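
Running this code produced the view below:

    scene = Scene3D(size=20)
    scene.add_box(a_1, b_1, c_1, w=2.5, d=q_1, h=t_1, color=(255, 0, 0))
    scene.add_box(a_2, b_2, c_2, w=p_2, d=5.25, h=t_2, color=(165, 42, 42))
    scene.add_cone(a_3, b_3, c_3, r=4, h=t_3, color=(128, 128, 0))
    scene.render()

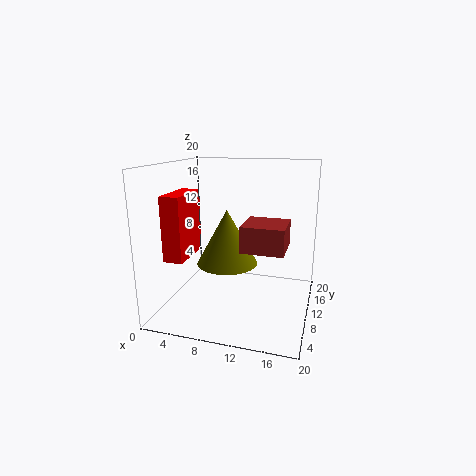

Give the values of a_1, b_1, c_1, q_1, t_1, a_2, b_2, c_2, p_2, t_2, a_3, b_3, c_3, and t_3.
a_1 = 2.5; b_1 = 2.5; c_1 = 8.5; q_1 = 6.25; t_1 = 8.25; a_2 = 12; b_2 = 3.75; c_2 = 10.25; p_2 = 5.25; t_2 = 3.25; a_3 = 9.25; b_3 = 7.5; c_3 = 7.25; t_3 = 7.25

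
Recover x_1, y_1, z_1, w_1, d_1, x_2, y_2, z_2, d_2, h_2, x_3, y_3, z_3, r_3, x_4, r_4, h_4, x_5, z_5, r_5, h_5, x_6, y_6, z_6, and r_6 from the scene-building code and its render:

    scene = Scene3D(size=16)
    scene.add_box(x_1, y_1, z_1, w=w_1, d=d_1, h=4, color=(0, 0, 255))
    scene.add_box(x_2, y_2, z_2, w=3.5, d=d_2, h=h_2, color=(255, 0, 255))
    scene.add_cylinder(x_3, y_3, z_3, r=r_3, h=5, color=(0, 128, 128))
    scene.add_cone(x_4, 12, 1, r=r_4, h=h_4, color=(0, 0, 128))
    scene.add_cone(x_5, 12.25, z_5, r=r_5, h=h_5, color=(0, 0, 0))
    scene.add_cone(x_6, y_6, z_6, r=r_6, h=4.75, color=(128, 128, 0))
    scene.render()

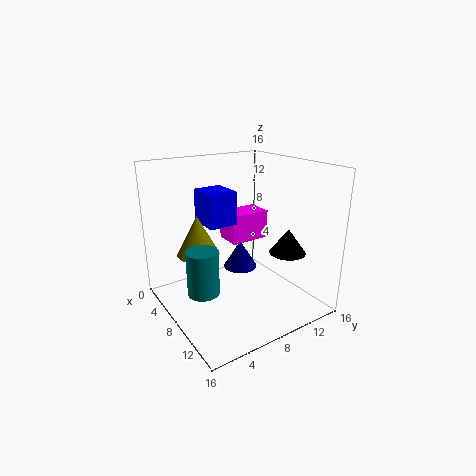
x_1 = 1.5; y_1 = 6; z_1 = 8.5; w_1 = 4; d_1 = 3.5; x_2 = 0.25; y_2 = 10.25; z_2 = 5; d_2 = 5.25; h_2 = 3.75; x_3 = 8; y_3 = 3.5; z_3 = 2.5; r_3 = 1.75; x_4 = 2.5; r_4 = 2.25; h_4 = 3.75; x_5 = 11.5; z_5 = 6.5; r_5 = 2; h_5 = 2.75; x_6 = 4; y_6 = 5; z_6 = 5.25; r_6 = 2.5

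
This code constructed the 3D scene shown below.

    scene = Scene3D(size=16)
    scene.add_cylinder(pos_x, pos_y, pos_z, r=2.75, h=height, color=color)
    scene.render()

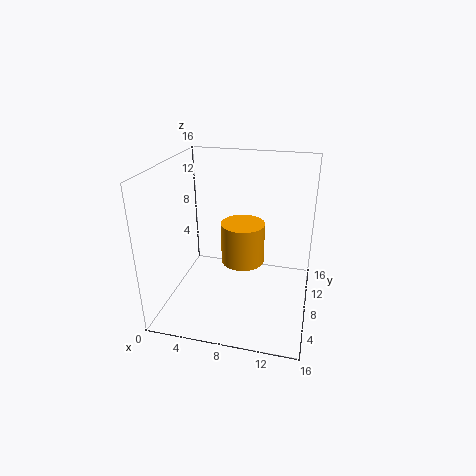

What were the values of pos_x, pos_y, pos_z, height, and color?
pos_x = 7.5, pos_y = 12.5, pos_z = 2.5, height = 5.25, color = 'orange'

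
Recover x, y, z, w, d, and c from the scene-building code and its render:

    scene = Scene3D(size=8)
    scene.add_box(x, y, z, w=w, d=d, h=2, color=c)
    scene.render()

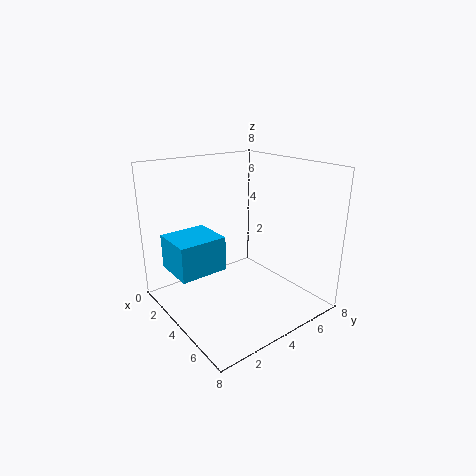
x = 1
y = 0.75
z = 2
w = 2.5
d = 2.75
c = 'deepskyblue'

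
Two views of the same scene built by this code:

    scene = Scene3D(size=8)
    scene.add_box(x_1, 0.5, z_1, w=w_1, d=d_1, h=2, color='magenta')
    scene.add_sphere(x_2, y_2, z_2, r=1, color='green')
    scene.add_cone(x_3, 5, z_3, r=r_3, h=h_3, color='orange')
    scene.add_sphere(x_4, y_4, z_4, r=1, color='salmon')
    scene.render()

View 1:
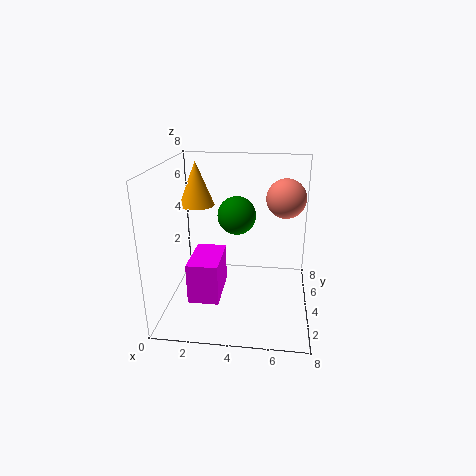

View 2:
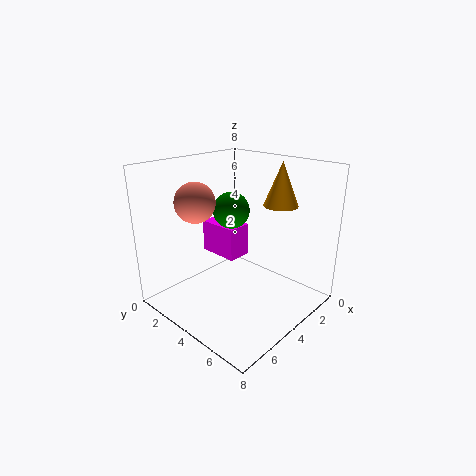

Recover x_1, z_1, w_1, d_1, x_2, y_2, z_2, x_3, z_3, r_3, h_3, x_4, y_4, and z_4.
x_1 = 2, z_1 = 2, w_1 = 1.5, d_1 = 2.5, x_2 = 4, y_2 = 3.5, z_2 = 5.5, x_3 = 1.5, z_3 = 5.5, r_3 = 1, h_3 = 2.5, x_4 = 6.5, y_4 = 3.5, z_4 = 6.5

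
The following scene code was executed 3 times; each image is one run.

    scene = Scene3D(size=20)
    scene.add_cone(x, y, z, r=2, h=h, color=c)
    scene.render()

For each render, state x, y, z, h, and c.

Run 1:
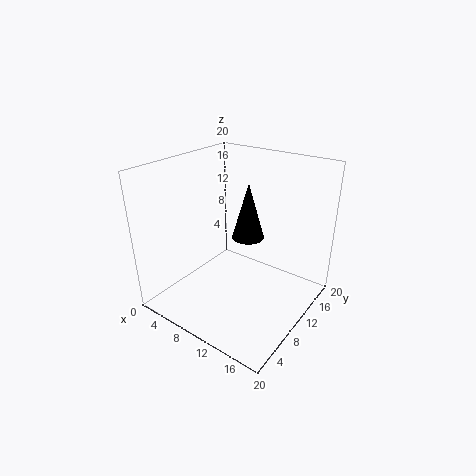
x = 13, y = 8, z = 12, h = 7, c = 'black'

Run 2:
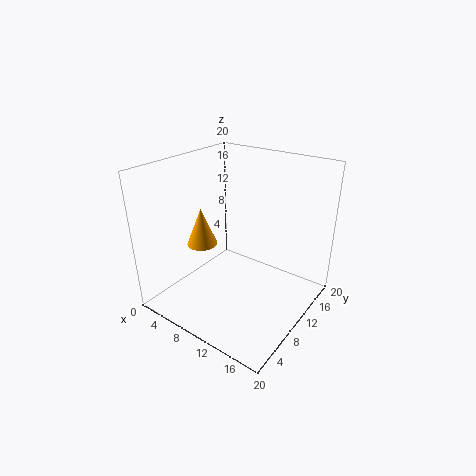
x = 7, y = 6, z = 10, h = 5, c = 'orange'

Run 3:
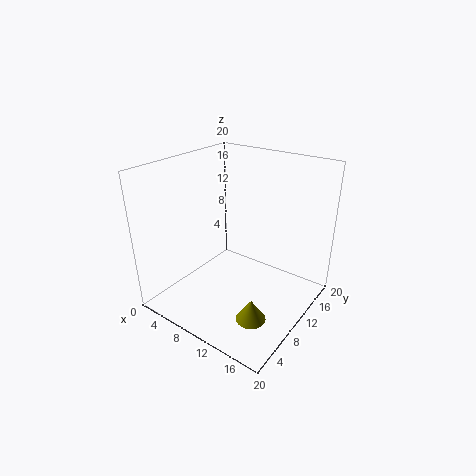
x = 15, y = 6, z = 1, h = 3, c = 'olive'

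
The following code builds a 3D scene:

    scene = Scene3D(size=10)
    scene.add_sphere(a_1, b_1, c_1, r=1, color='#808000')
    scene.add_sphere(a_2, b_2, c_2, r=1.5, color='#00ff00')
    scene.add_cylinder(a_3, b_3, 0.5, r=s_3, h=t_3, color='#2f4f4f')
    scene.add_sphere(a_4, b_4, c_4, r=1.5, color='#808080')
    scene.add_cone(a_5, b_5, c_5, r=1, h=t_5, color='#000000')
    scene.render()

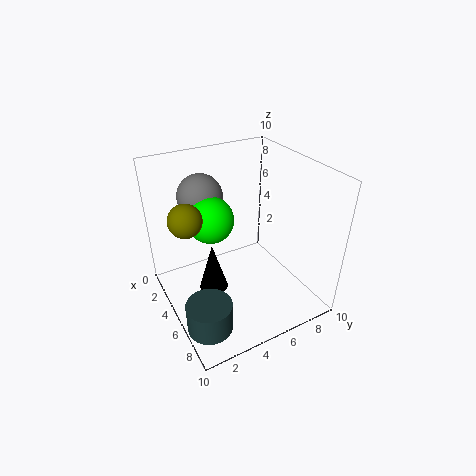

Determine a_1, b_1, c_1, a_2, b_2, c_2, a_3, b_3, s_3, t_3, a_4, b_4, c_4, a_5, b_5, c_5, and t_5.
a_1 = 6; b_1 = 1; c_1 = 8; a_2 = 5; b_2 = 3; c_2 = 7; a_3 = 7.5; b_3 = 1.5; s_3 = 1.5; t_3 = 2; a_4 = 3.5; b_4 = 3; c_4 = 8; a_5 = 5; b_5 = 3; c_5 = 1.5; t_5 = 3.5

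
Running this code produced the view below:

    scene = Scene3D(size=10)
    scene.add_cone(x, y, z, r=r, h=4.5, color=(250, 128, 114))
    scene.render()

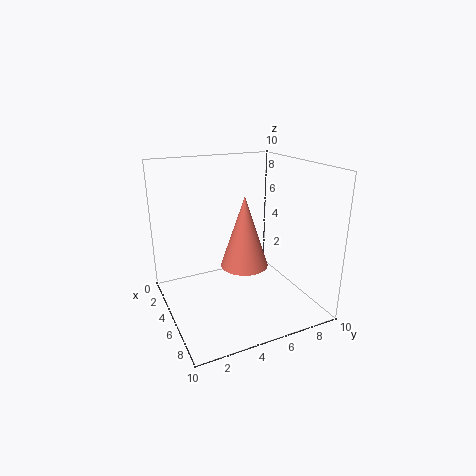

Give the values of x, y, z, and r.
x = 7, y = 4.5, z = 4, r = 1.5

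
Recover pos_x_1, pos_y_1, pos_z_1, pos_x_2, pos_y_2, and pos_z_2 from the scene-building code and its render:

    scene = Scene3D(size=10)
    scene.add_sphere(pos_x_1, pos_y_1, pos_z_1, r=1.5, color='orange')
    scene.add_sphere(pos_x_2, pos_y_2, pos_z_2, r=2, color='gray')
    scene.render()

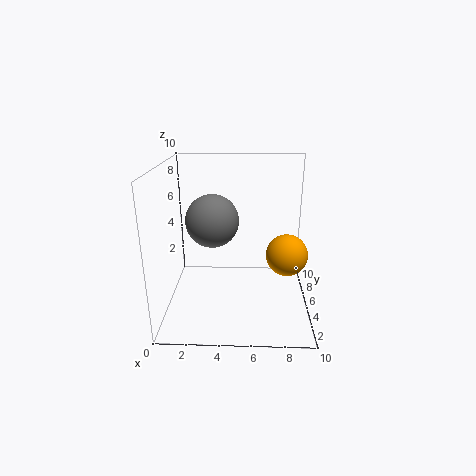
pos_x_1 = 8.5, pos_y_1 = 5.5, pos_z_1 = 3.5, pos_x_2 = 3, pos_y_2 = 7, pos_z_2 = 5.5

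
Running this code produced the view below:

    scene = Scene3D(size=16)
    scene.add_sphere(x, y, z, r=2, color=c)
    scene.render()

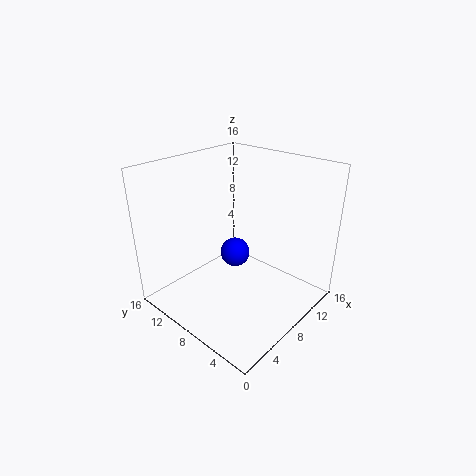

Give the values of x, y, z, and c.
x = 13; y = 13; z = 2; c = 'blue'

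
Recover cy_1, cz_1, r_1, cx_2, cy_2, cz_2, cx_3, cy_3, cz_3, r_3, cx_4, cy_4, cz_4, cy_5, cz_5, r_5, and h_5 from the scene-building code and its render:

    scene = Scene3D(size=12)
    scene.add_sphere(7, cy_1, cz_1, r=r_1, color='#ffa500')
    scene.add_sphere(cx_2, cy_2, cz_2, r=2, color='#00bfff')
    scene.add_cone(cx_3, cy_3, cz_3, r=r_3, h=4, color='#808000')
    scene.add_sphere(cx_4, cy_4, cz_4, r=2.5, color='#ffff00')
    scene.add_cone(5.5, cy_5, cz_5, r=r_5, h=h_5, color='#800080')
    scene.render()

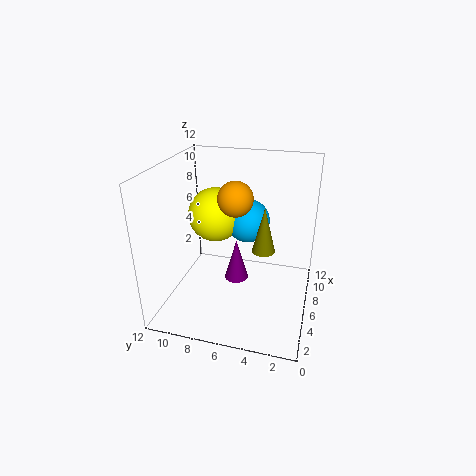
cy_1 = 6.5; cz_1 = 9; r_1 = 1.5; cx_2 = 9.5; cy_2 = 6; cz_2 = 6; cx_3 = 7; cy_3 = 4; cz_3 = 4.5; r_3 = 1; cx_4 = 9; cy_4 = 9; cz_4 = 6.5; cy_5 = 6; cz_5 = 2.5; r_5 = 1; h_5 = 3.5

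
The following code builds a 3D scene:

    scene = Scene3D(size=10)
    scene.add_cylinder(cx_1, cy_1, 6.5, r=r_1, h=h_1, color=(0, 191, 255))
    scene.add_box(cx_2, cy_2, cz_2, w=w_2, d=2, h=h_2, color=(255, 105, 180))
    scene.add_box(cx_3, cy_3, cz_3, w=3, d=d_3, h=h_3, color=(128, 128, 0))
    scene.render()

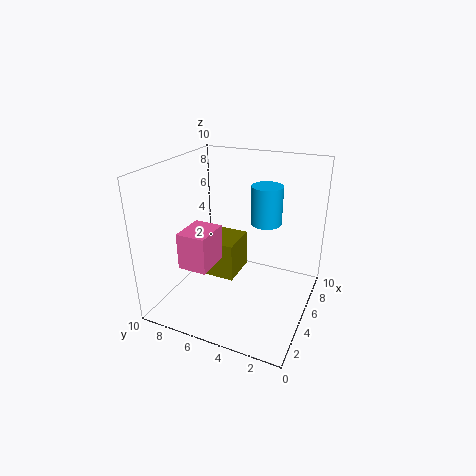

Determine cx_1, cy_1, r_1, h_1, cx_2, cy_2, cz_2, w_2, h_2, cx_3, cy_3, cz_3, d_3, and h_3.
cx_1 = 5, cy_1 = 3, r_1 = 1, h_1 = 2.5, cx_2 = 2, cy_2 = 6, cz_2 = 3.5, w_2 = 2.5, h_2 = 2.5, cx_3 = 6, cy_3 = 6, cz_3 = 0.5, d_3 = 3, h_3 = 3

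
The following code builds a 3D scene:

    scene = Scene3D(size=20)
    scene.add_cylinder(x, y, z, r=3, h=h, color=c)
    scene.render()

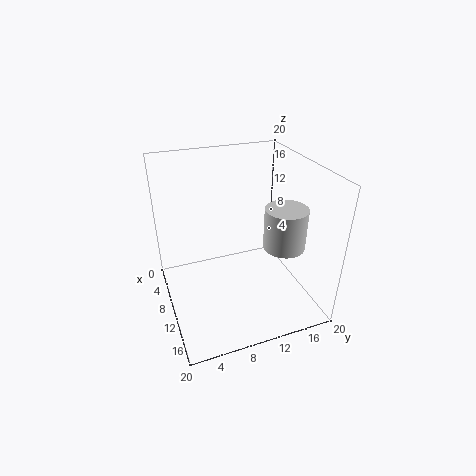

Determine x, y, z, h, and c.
x = 11.5; y = 16.5; z = 8; h = 6; c = 'lightgray'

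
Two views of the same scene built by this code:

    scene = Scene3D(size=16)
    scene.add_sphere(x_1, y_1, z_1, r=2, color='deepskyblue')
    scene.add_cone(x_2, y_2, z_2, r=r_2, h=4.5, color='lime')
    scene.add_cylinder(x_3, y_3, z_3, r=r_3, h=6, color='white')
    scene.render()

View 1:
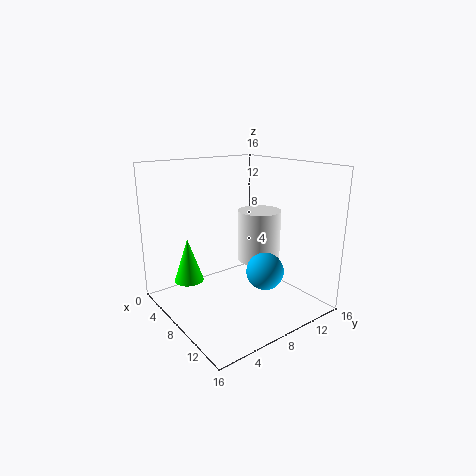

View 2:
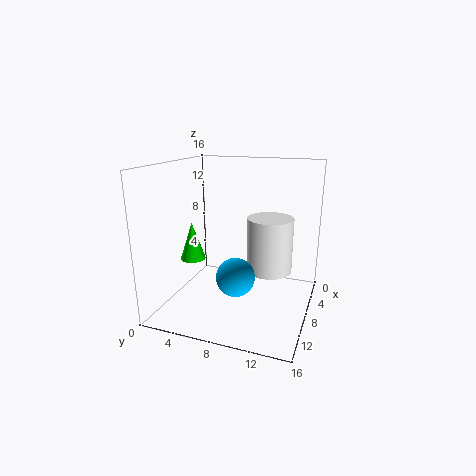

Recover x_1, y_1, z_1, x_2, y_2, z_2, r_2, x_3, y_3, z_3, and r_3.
x_1 = 11.5, y_1 = 9, z_1 = 5, x_2 = 7.5, y_2 = 2, z_2 = 4.5, r_2 = 1.5, x_3 = 7.5, y_3 = 11.5, z_3 = 4.5, r_3 = 2.5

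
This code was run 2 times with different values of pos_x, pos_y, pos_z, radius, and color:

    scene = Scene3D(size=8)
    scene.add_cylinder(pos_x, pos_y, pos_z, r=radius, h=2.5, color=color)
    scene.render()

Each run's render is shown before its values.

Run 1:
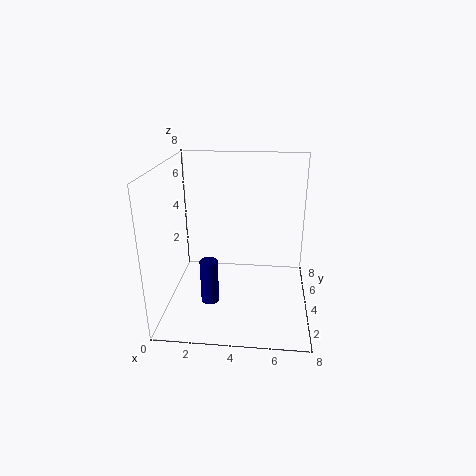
pos_x = 2.5
pos_y = 3
pos_z = 0.5
radius = 0.5
color = 'navy'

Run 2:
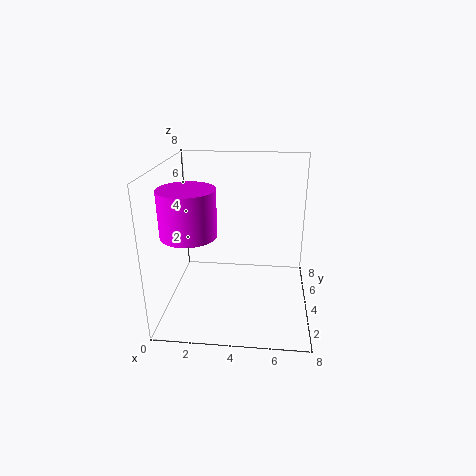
pos_x = 1.5
pos_y = 3
pos_z = 4.5
radius = 1.5
color = 'magenta'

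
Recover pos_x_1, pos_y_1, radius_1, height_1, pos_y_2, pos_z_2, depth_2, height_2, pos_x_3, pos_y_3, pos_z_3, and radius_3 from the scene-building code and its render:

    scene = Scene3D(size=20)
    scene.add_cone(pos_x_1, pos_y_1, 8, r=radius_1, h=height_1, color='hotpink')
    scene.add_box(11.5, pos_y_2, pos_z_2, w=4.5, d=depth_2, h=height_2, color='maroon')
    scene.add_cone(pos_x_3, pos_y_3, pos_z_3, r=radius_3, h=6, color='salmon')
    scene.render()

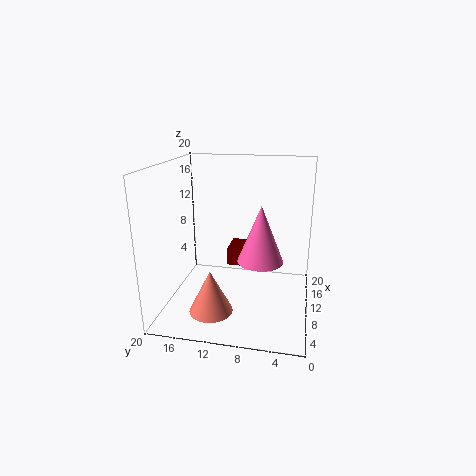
pos_x_1 = 7.5
pos_y_1 = 6.5
radius_1 = 3
height_1 = 7.5
pos_y_2 = 7.5
pos_z_2 = 5
depth_2 = 4.5
height_2 = 2.5
pos_x_3 = 6
pos_y_3 = 13
pos_z_3 = 0.5
radius_3 = 3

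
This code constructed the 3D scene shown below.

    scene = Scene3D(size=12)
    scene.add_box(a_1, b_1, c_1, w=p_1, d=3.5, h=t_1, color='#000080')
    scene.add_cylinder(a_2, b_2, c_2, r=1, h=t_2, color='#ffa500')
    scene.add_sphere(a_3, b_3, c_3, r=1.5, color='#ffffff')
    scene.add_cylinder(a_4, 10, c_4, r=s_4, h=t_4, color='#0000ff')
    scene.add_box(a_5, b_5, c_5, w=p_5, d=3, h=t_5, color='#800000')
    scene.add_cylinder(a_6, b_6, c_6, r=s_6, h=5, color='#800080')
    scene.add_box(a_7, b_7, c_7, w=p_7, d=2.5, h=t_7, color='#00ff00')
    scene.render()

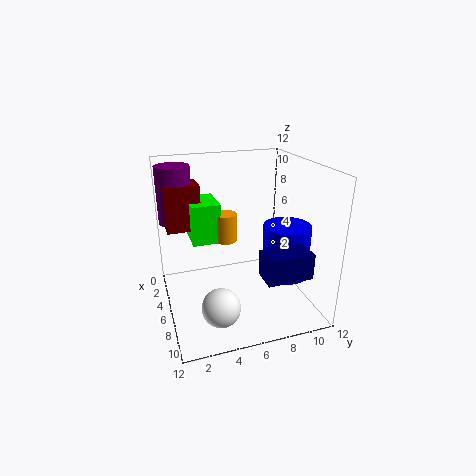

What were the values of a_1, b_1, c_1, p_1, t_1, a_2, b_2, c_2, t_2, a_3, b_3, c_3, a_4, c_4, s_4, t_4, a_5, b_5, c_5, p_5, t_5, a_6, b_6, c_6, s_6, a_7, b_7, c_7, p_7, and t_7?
a_1 = 9.5, b_1 = 6.5, c_1 = 4.5, p_1 = 2, t_1 = 2, a_2 = 4, b_2 = 5.5, c_2 = 5, t_2 = 2.5, a_3 = 9.5, b_3 = 3.5, c_3 = 2, a_4 = 7, c_4 = 2.5, s_4 = 2, t_4 = 4.5, a_5 = 1, b_5 = 0.5, c_5 = 6, p_5 = 2.5, t_5 = 4, a_6 = 2, b_6 = 1.5, c_6 = 6.5, s_6 = 1.5, a_7 = 1, b_7 = 2.5, c_7 = 5, p_7 = 3.5, t_7 = 3.5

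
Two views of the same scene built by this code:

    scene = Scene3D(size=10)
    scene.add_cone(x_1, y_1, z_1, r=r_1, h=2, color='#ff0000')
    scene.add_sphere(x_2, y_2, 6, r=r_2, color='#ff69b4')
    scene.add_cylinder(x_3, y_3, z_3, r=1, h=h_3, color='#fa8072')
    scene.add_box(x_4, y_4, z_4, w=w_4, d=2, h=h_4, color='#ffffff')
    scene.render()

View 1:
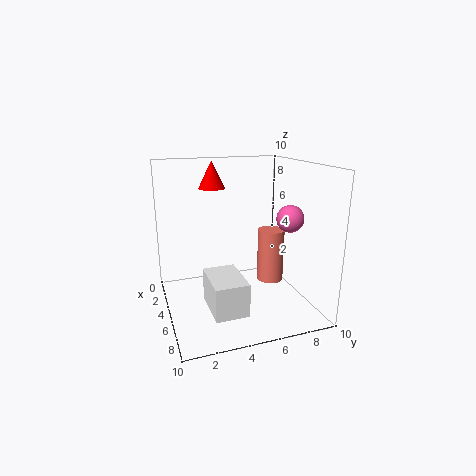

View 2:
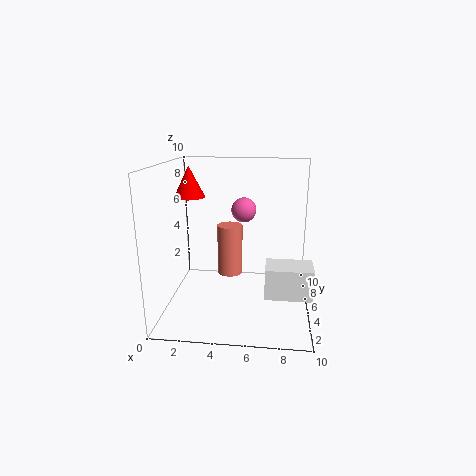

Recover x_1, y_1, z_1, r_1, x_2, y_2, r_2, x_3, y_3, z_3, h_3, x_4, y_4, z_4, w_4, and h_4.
x_1 = 2
y_1 = 4
z_1 = 8
r_1 = 1
x_2 = 5
y_2 = 9
r_2 = 1
x_3 = 4
y_3 = 8
z_3 = 1
h_3 = 4
x_4 = 7
y_4 = 2
z_4 = 2
w_4 = 3
h_4 = 2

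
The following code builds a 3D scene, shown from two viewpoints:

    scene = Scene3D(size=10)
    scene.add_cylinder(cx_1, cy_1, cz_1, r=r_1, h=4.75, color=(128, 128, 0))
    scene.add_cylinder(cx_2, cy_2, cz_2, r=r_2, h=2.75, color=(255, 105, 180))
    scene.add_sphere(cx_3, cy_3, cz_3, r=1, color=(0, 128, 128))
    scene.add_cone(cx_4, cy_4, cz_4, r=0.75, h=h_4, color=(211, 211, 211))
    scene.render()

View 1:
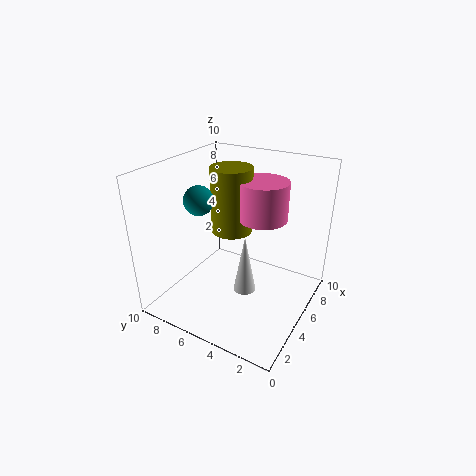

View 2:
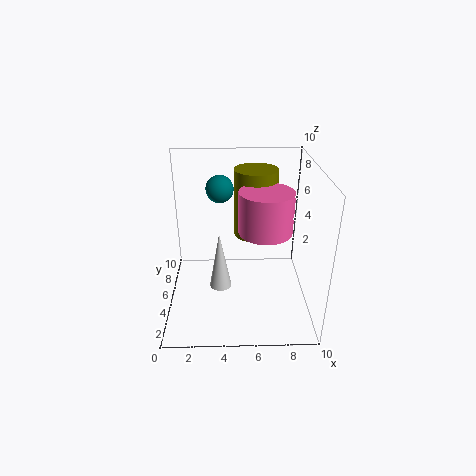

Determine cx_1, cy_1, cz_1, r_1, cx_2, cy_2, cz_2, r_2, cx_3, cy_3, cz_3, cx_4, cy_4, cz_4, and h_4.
cx_1 = 6.25
cy_1 = 6.25
cz_1 = 4.75
r_1 = 1.5
cx_2 = 6.75
cy_2 = 4
cz_2 = 6
r_2 = 1.75
cx_3 = 3.75
cy_3 = 7.25
cz_3 = 7.75
cx_4 = 3.75
cy_4 = 3.75
cz_4 = 2
h_4 = 4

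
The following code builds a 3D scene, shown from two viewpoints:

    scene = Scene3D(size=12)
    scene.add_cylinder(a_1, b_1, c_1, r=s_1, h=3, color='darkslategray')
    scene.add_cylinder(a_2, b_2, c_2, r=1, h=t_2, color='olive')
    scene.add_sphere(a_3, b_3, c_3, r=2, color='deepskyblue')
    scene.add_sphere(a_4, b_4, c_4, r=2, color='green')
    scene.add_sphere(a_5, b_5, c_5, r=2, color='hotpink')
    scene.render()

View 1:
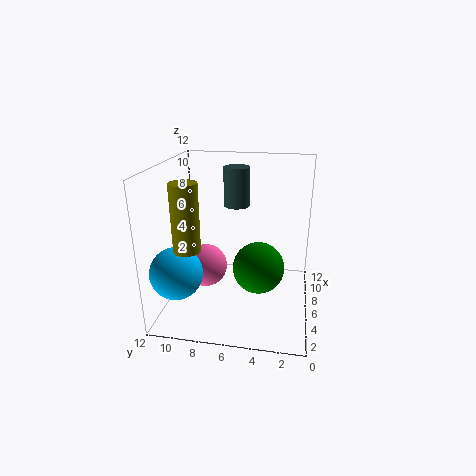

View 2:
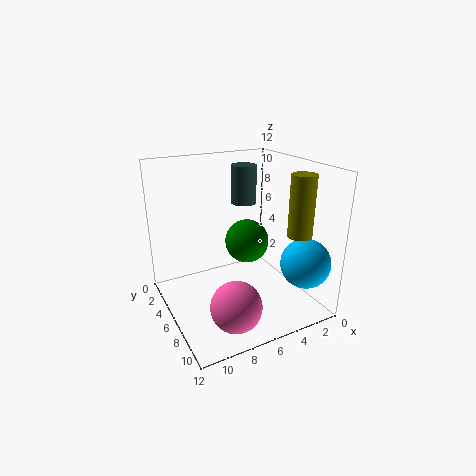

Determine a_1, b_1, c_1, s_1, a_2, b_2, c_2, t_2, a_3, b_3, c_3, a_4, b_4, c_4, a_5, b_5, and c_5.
a_1 = 5.5; b_1 = 6; c_1 = 9; s_1 = 1; a_2 = 2; b_2 = 9; c_2 = 6.5; t_2 = 5; a_3 = 2; b_3 = 10; c_3 = 4.5; a_4 = 4; b_4 = 4; c_4 = 4.5; a_5 = 8; b_5 = 9.5; c_5 = 2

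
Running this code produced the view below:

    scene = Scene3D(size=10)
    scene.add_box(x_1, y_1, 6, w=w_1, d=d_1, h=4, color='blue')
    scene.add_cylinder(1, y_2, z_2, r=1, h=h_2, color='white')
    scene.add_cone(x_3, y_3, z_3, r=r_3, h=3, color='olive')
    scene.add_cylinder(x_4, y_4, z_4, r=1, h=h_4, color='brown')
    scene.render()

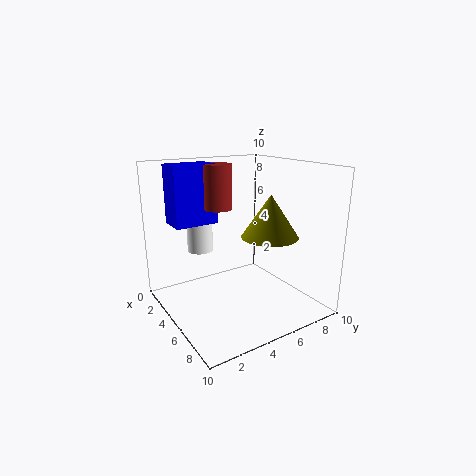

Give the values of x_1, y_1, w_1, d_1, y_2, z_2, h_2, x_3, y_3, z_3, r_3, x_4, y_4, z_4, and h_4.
x_1 = 2, y_1 = 1, w_1 = 2, d_1 = 3, y_2 = 4, z_2 = 3, h_2 = 4, x_3 = 6, y_3 = 7, z_3 = 5, r_3 = 2, x_4 = 4, y_4 = 4, z_4 = 7, h_4 = 3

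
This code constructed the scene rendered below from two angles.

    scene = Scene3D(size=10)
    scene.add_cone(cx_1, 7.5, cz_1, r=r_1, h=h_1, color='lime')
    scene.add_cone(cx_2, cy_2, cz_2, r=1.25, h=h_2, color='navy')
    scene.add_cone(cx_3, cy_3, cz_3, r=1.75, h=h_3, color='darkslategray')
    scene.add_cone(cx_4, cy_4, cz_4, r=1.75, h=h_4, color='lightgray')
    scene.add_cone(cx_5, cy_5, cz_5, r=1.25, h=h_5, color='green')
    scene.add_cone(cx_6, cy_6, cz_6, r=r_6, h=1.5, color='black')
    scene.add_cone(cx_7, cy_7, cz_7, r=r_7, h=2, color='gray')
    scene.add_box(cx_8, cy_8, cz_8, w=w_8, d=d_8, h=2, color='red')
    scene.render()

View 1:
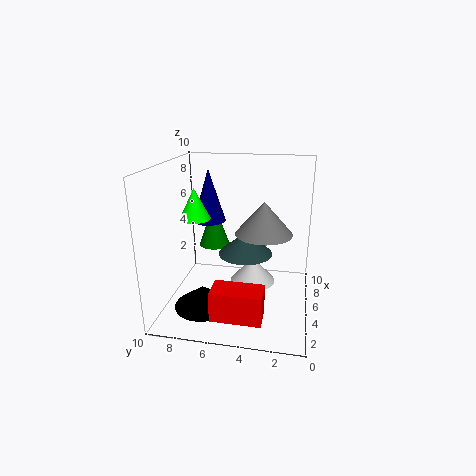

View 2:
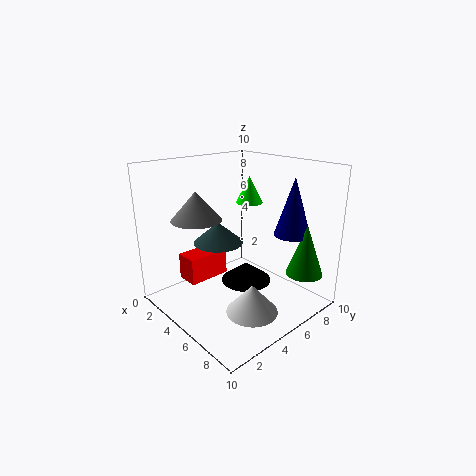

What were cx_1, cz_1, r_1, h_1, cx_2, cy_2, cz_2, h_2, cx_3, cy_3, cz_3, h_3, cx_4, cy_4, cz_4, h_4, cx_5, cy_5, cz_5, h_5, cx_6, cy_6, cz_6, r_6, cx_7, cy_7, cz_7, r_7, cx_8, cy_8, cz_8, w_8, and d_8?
cx_1 = 3.5, cz_1 = 6.75, r_1 = 1, h_1 = 2, cx_2 = 7.5, cy_2 = 7.75, cz_2 = 5.25, h_2 = 4, cx_3 = 3.75, cy_3 = 4.25, cz_3 = 4.5, h_3 = 1.5, cx_4 = 7.25, cy_4 = 4.25, cz_4 = 0.5, h_4 = 2, cx_5 = 8.75, cy_5 = 7.75, cz_5 = 2.75, h_5 = 3.5, cx_6 = 3.5, cy_6 = 7.25, cz_6 = 0.25, r_6 = 2, cx_7 = 3, cy_7 = 3, cz_7 = 6.25, r_7 = 1.75, cx_8 = 0.75, cy_8 = 2.75, cz_8 = 1, w_8 = 1.75, d_8 = 3.25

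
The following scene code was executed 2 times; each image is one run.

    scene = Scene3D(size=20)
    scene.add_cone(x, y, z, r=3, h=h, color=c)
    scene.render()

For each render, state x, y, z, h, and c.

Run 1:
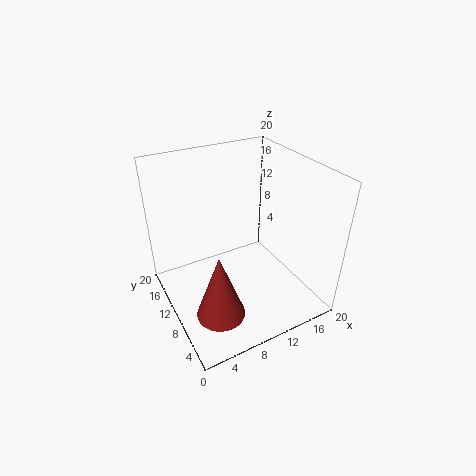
x = 4; y = 3.5; z = 4.5; h = 8.5; c = 'brown'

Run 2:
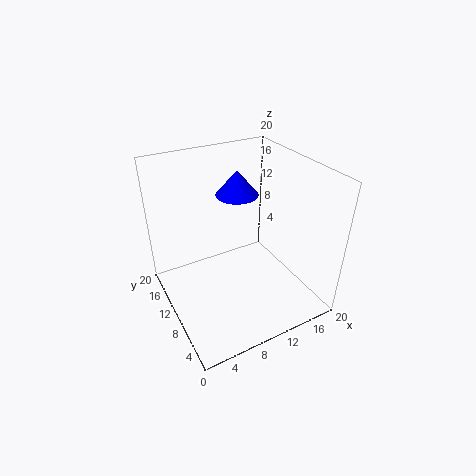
x = 11.5; y = 13; z = 15; h = 3.5; c = 'blue'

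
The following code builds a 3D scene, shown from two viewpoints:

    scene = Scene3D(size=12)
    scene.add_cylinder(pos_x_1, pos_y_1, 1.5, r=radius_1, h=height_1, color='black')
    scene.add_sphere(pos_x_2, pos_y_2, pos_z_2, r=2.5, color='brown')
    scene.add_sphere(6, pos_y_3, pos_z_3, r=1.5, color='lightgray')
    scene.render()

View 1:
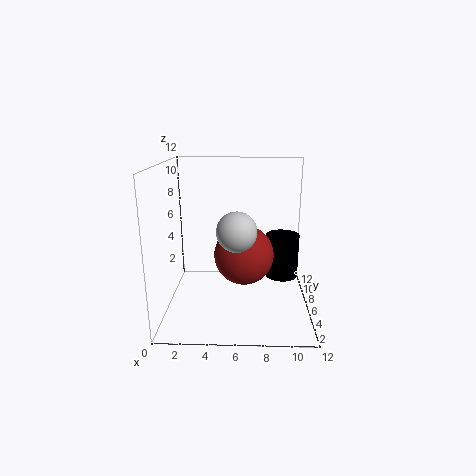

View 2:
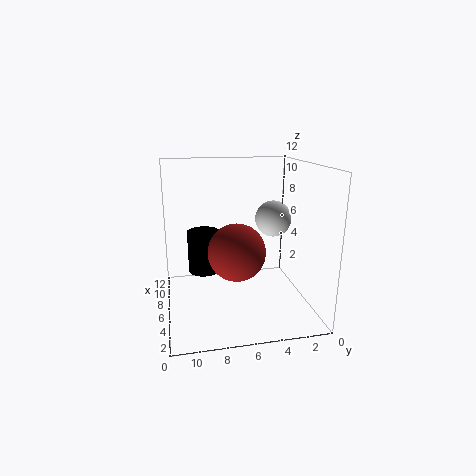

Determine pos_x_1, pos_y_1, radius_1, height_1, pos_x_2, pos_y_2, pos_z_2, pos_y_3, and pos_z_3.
pos_x_1 = 10
pos_y_1 = 8.5
radius_1 = 1.5
height_1 = 4
pos_x_2 = 6.5
pos_y_2 = 6
pos_z_2 = 4.5
pos_y_3 = 3
pos_z_3 = 7.5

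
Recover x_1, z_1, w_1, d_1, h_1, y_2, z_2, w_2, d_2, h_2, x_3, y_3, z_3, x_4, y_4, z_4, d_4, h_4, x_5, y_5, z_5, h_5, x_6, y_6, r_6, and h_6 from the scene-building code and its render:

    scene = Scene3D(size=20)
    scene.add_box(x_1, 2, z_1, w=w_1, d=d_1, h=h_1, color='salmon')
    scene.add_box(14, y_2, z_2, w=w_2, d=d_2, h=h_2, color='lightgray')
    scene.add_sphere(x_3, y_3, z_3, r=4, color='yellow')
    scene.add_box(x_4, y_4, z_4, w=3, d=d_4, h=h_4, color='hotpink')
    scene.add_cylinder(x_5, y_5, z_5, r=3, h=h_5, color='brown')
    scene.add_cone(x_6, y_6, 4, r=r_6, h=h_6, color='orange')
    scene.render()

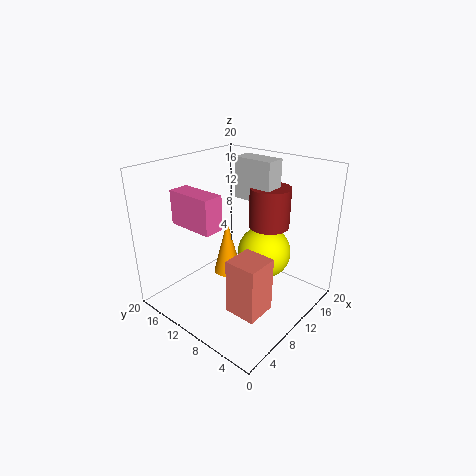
x_1 = 3; z_1 = 4; w_1 = 4; d_1 = 4; h_1 = 7; y_2 = 8; z_2 = 14; w_2 = 3; d_2 = 6; h_2 = 6; x_3 = 15; y_3 = 9; z_3 = 6; x_4 = 6; y_4 = 12; z_4 = 11; d_4 = 7; h_4 = 5; x_5 = 16; y_5 = 9; z_5 = 10; h_5 = 6; x_6 = 10; y_6 = 12; r_6 = 2; h_6 = 8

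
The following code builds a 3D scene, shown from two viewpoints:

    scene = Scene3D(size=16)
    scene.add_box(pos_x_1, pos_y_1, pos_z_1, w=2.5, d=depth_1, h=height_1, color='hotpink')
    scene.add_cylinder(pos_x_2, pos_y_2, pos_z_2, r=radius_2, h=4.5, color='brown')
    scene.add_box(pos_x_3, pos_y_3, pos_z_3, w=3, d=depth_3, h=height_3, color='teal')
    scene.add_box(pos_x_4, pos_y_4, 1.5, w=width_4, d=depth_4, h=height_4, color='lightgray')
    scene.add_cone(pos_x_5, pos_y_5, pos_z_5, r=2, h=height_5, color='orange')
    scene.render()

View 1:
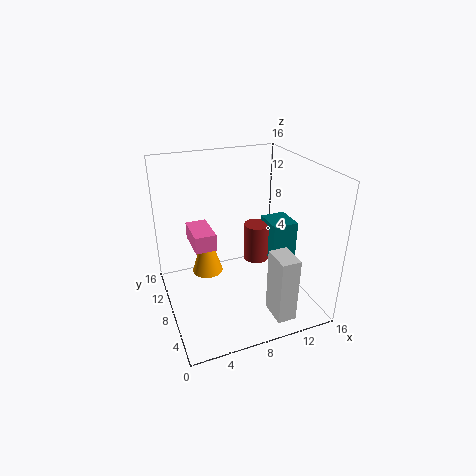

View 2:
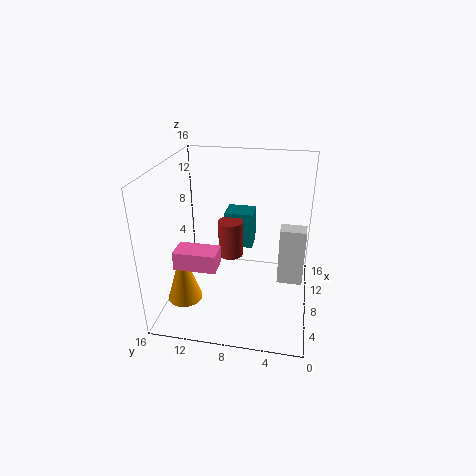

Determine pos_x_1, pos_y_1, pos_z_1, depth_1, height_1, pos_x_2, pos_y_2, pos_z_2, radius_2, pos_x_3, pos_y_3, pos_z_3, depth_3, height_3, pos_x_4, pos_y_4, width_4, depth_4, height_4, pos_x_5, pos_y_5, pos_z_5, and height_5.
pos_x_1 = 3.5; pos_y_1 = 9.5; pos_z_1 = 6; depth_1 = 4.5; height_1 = 2; pos_x_2 = 11; pos_y_2 = 9.5; pos_z_2 = 4; radius_2 = 1.5; pos_x_3 = 12; pos_y_3 = 7; pos_z_3 = 4.5; depth_3 = 3.5; height_3 = 4.5; pos_x_4 = 9.5; pos_y_4 = 0.5; width_4 = 2; depth_4 = 3; height_4 = 7; pos_x_5 = 6; pos_y_5 = 14; pos_z_5 = 0.5; height_5 = 6.5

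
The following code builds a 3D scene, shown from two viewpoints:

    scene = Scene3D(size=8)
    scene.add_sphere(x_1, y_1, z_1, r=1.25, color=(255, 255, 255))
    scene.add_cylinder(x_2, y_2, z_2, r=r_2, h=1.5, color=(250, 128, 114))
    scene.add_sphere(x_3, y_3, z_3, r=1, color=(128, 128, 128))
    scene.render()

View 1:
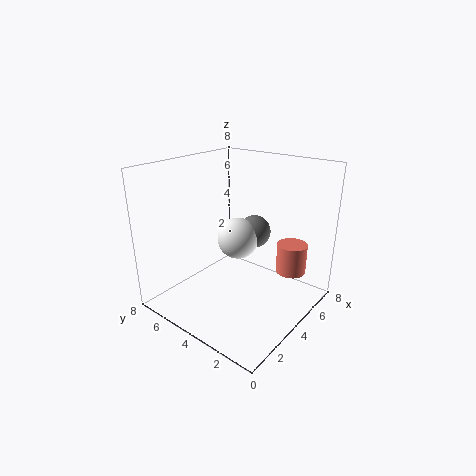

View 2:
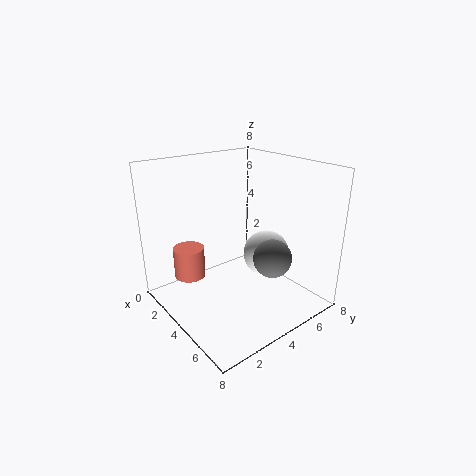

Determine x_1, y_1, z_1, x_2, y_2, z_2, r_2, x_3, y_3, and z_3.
x_1 = 5.25
y_1 = 5
z_1 = 3.25
x_2 = 4.25
y_2 = 0.75
z_2 = 3
r_2 = 0.75
x_3 = 6.25
y_3 = 4.5
z_3 = 3.5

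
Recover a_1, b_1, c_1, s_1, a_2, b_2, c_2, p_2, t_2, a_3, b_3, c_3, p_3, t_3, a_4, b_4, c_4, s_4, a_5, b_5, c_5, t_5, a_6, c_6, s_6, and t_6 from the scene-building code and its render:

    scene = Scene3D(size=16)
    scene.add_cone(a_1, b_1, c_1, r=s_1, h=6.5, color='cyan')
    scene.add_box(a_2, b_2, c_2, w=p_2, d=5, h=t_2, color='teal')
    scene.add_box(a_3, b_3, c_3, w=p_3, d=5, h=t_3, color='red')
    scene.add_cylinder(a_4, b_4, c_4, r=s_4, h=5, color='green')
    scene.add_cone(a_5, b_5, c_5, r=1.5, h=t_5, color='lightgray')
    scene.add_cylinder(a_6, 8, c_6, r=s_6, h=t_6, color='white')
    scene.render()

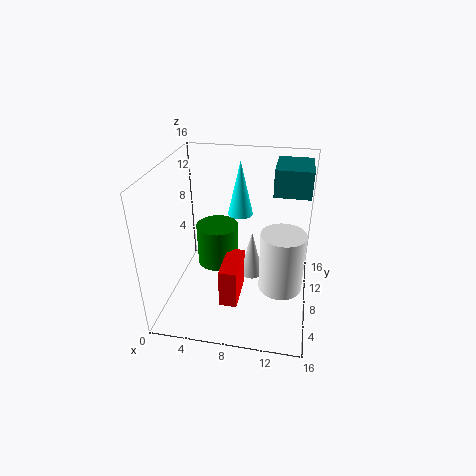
a_1 = 7.5
b_1 = 12
c_1 = 9
s_1 = 1.5
a_2 = 11.5
b_2 = 9.5
c_2 = 12.5
p_2 = 4
t_2 = 3
a_3 = 6.5
b_3 = 4.5
c_3 = 1
p_3 = 2
t_3 = 4.5
a_4 = 5
b_4 = 10.5
c_4 = 3
s_4 = 2.5
a_5 = 9
b_5 = 12
c_5 = 0.5
t_5 = 6
a_6 = 13
c_6 = 2
s_6 = 2.5
t_6 = 7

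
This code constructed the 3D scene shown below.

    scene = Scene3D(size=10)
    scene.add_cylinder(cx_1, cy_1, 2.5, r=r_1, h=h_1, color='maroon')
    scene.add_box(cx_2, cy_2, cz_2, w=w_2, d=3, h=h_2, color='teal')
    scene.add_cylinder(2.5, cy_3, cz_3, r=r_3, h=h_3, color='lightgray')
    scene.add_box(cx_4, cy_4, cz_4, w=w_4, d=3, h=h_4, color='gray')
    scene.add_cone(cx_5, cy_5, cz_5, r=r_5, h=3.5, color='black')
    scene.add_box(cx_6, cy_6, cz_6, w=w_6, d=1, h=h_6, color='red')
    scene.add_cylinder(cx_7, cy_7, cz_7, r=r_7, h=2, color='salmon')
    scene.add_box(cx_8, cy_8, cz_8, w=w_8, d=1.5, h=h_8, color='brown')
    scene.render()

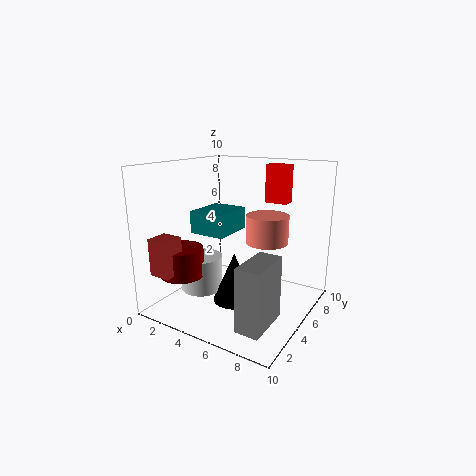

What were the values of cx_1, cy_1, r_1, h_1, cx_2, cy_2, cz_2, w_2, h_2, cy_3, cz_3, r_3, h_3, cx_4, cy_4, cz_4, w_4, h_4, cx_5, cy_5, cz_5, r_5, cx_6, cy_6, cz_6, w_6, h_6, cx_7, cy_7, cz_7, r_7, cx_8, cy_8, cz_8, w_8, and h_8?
cx_1 = 2, cy_1 = 2.5, r_1 = 1.5, h_1 = 2, cx_2 = 2.5, cy_2 = 3, cz_2 = 5.5, w_2 = 2.5, h_2 = 1.5, cy_3 = 4, cz_3 = 1, r_3 = 1.5, h_3 = 2.5, cx_4 = 7.5, cy_4 = 0.5, cz_4 = 1, w_4 = 1.5, h_4 = 4, cx_5 = 5, cy_5 = 4.5, cz_5 = 0.5, r_5 = 1.5, cx_6 = 6.5, cy_6 = 6, cz_6 = 7.5, w_6 = 1.5, h_6 = 2.5, cx_7 = 6.5, cy_7 = 6.5, cz_7 = 4.5, r_7 = 1.5, cx_8 = 1, cy_8 = 0.5, cz_8 = 3, w_8 = 1.5, h_8 = 2.5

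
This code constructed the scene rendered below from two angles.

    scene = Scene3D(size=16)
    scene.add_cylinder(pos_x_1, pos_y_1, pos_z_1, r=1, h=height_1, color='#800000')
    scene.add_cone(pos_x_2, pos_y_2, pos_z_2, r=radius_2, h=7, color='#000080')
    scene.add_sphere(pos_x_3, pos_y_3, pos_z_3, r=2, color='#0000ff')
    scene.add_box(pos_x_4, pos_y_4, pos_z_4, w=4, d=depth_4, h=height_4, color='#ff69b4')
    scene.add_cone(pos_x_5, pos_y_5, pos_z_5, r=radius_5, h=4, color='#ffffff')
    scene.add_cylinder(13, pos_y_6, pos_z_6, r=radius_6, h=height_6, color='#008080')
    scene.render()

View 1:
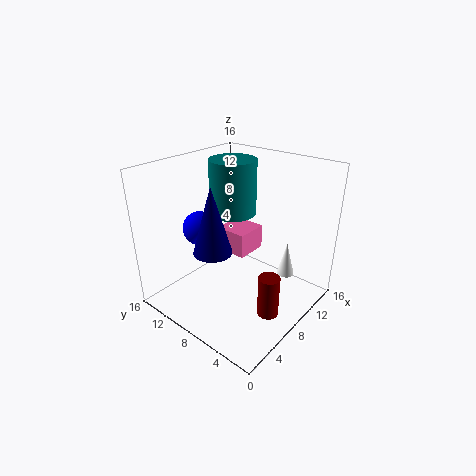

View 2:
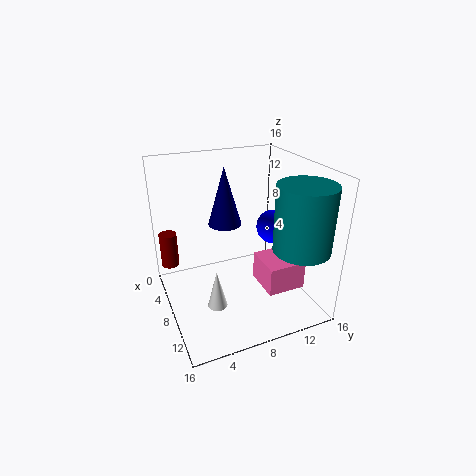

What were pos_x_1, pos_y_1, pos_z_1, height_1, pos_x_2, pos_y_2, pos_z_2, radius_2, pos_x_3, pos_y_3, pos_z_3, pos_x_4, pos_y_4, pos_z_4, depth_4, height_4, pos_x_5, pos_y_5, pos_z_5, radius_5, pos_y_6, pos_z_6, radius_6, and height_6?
pos_x_1 = 4, pos_y_1 = 1, pos_z_1 = 4, height_1 = 4, pos_x_2 = 4, pos_y_2 = 8, pos_z_2 = 8, radius_2 = 2, pos_x_3 = 7, pos_y_3 = 13, pos_z_3 = 8, pos_x_4 = 10, pos_y_4 = 9, pos_z_4 = 4, depth_4 = 4, height_4 = 3, pos_x_5 = 12, pos_y_5 = 4, pos_z_5 = 3, radius_5 = 1, pos_y_6 = 13, pos_z_6 = 8, radius_6 = 3, height_6 = 7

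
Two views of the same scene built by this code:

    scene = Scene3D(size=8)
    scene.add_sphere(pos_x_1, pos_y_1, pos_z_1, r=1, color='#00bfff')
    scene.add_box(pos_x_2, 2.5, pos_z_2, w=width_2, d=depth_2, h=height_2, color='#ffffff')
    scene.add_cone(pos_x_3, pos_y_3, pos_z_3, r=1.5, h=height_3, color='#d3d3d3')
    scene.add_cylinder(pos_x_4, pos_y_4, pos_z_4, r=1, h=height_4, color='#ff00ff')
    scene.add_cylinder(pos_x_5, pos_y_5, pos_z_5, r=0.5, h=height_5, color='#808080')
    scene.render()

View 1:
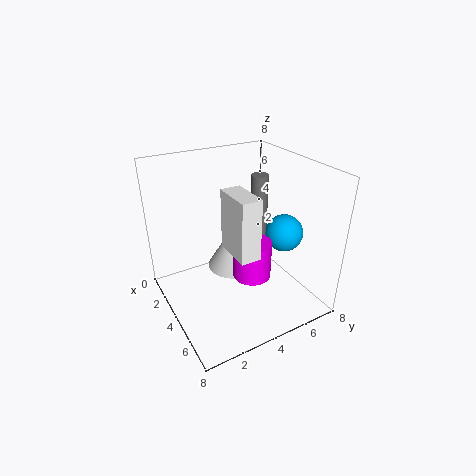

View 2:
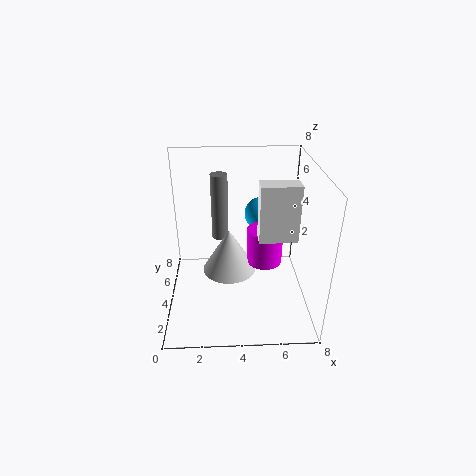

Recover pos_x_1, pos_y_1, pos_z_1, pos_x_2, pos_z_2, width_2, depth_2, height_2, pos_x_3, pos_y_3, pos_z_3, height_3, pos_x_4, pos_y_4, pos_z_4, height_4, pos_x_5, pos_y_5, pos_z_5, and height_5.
pos_x_1 = 5.5; pos_y_1 = 6; pos_z_1 = 4.5; pos_x_2 = 5; pos_z_2 = 4.5; width_2 = 2; depth_2 = 1; height_2 = 3; pos_x_3 = 3.5; pos_y_3 = 4; pos_z_3 = 2; height_3 = 2.5; pos_x_4 = 5.5; pos_y_4 = 4; pos_z_4 = 2.5; height_4 = 2; pos_x_5 = 3; pos_y_5 = 6; pos_z_5 = 3; height_5 = 4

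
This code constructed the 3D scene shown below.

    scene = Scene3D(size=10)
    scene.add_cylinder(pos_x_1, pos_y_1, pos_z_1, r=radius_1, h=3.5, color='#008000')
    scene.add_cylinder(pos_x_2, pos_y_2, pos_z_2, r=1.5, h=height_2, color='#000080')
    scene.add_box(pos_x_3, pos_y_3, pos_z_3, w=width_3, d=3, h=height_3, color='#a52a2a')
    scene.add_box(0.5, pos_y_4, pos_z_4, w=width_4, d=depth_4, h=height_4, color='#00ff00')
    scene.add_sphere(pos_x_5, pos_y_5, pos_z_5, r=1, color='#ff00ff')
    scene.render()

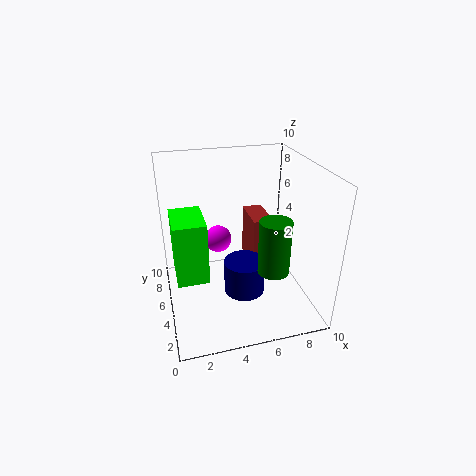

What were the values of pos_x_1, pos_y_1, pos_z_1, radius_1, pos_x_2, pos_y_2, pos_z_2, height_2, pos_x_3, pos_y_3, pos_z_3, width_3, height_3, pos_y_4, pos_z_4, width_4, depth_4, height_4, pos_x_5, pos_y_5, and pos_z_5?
pos_x_1 = 6.5, pos_y_1 = 2, pos_z_1 = 4, radius_1 = 1, pos_x_2 = 5.5, pos_y_2 = 5, pos_z_2 = 0.5, height_2 = 2.5, pos_x_3 = 6.5, pos_y_3 = 6, pos_z_3 = 1.5, width_3 = 1.5, height_3 = 4, pos_y_4 = 2.5, pos_z_4 = 3.5, width_4 = 2, depth_4 = 3, height_4 = 4, pos_x_5 = 4, pos_y_5 = 7, pos_z_5 = 4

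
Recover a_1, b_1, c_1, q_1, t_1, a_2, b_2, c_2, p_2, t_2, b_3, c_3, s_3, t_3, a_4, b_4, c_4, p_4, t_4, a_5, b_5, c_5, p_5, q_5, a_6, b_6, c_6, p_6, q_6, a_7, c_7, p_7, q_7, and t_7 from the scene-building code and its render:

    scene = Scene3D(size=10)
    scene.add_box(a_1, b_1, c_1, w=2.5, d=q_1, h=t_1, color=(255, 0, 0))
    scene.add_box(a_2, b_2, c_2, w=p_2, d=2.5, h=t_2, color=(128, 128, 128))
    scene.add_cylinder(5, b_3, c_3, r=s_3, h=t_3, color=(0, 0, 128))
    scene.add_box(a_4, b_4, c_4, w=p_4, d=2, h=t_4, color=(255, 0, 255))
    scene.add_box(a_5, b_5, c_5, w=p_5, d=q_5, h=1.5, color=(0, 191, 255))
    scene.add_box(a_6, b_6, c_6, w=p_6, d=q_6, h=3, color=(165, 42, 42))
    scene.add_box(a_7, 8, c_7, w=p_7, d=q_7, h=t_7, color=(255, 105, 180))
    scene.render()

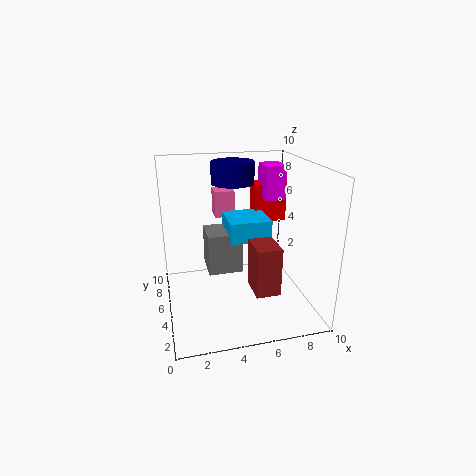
a_1 = 7; b_1 = 7.5; c_1 = 5; q_1 = 1.5; t_1 = 3; a_2 = 3; b_2 = 5.5; c_2 = 2; p_2 = 2.5; t_2 = 3; b_3 = 6.5; c_3 = 8.5; s_3 = 1.5; t_3 = 1.5; a_4 = 7.5; b_4 = 6.5; c_4 = 7; p_4 = 1.5; t_4 = 2.5; a_5 = 4.5; b_5 = 5; c_5 = 4.5; p_5 = 3; q_5 = 3; a_6 = 5; b_6 = 0.5; c_6 = 3; p_6 = 1.5; q_6 = 2; a_7 = 4; c_7 = 5.5; p_7 = 1.5; q_7 = 1.5; t_7 = 2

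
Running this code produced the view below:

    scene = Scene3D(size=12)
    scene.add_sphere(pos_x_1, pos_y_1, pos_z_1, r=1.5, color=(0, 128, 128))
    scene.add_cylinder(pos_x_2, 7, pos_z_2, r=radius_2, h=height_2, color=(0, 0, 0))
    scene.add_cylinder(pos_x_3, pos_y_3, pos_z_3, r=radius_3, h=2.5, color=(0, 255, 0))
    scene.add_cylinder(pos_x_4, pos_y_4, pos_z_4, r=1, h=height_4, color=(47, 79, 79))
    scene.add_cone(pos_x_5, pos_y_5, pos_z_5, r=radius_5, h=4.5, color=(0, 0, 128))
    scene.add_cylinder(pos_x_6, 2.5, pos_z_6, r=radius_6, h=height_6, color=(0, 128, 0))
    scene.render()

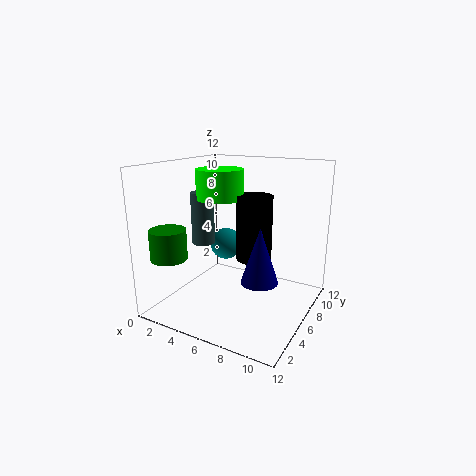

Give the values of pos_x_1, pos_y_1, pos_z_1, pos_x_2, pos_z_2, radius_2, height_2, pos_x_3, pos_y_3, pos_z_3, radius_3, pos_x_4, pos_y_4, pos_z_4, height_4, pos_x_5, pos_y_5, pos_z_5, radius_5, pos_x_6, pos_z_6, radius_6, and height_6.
pos_x_1 = 3; pos_y_1 = 9; pos_z_1 = 4; pos_x_2 = 7; pos_z_2 = 4; radius_2 = 1.5; height_2 = 5.5; pos_x_3 = 4; pos_y_3 = 6.5; pos_z_3 = 9; radius_3 = 2; pos_x_4 = 2.5; pos_y_4 = 6; pos_z_4 = 5; height_4 = 4.5; pos_x_5 = 8.5; pos_y_5 = 5; pos_z_5 = 3; radius_5 = 1.5; pos_x_6 = 1.5; pos_z_6 = 4.5; radius_6 = 1.5; height_6 = 2.5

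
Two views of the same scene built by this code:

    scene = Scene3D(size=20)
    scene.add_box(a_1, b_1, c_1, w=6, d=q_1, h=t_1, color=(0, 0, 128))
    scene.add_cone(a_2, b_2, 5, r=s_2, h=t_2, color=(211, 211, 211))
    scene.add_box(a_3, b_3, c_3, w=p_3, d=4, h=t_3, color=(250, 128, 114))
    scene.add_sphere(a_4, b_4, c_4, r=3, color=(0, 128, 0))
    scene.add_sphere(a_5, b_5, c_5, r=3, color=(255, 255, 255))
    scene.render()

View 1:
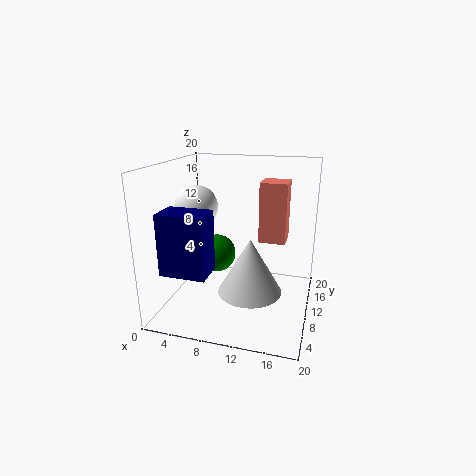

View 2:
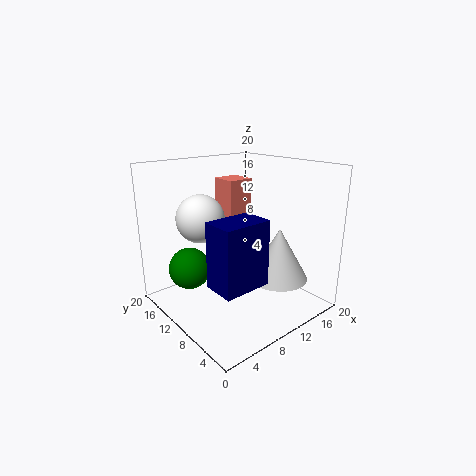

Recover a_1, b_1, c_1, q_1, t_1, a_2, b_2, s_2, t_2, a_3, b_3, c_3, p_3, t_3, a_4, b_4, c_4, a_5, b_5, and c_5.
a_1 = 2, b_1 = 2, c_1 = 7, q_1 = 4, t_1 = 8, a_2 = 13, b_2 = 5, s_2 = 4, t_2 = 7, a_3 = 12, b_3 = 14, c_3 = 8, p_3 = 4, t_3 = 9, a_4 = 5, b_4 = 15, c_4 = 5, a_5 = 4, b_5 = 10, c_5 = 14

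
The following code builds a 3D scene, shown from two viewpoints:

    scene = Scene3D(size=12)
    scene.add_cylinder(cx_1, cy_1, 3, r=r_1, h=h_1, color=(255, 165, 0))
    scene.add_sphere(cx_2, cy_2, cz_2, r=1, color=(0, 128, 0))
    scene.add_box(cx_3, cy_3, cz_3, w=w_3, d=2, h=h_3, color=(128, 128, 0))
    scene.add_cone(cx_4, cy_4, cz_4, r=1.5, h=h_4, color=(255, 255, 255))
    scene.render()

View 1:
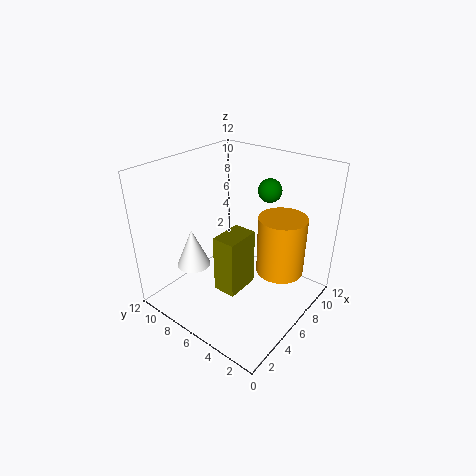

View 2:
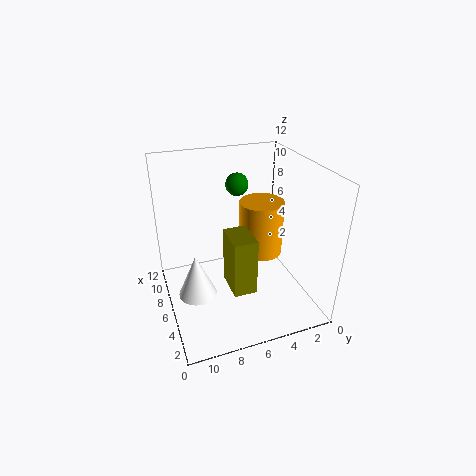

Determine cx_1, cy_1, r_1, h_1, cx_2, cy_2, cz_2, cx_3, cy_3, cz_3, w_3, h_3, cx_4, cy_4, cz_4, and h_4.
cx_1 = 8; cy_1 = 3; r_1 = 2; h_1 = 5; cx_2 = 9; cy_2 = 5; cz_2 = 9.5; cx_3 = 4; cy_3 = 5; cz_3 = 1.5; w_3 = 3; h_3 = 5; cx_4 = 4.5; cy_4 = 10; cz_4 = 2.5; h_4 = 3.5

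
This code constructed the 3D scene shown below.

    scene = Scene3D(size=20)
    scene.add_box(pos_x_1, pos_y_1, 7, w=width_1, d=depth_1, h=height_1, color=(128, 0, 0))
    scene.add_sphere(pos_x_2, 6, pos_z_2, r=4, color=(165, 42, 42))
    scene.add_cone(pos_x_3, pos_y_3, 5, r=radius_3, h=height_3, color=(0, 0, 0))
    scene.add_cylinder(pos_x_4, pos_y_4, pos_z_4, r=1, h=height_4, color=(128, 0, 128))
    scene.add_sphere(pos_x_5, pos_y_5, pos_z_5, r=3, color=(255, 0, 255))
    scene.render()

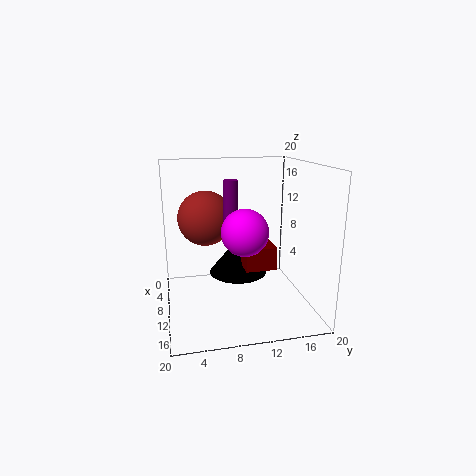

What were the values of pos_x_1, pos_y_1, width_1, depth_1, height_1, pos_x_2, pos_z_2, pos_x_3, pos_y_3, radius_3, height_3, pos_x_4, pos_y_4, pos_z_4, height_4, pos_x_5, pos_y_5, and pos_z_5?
pos_x_1 = 9, pos_y_1 = 10, width_1 = 6, depth_1 = 4, height_1 = 3, pos_x_2 = 6, pos_z_2 = 12, pos_x_3 = 10, pos_y_3 = 10, radius_3 = 4, height_3 = 5, pos_x_4 = 10, pos_y_4 = 9, pos_z_4 = 11, height_4 = 7, pos_x_5 = 14, pos_y_5 = 10, pos_z_5 = 12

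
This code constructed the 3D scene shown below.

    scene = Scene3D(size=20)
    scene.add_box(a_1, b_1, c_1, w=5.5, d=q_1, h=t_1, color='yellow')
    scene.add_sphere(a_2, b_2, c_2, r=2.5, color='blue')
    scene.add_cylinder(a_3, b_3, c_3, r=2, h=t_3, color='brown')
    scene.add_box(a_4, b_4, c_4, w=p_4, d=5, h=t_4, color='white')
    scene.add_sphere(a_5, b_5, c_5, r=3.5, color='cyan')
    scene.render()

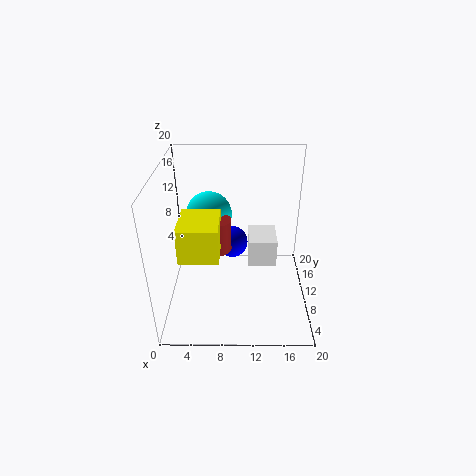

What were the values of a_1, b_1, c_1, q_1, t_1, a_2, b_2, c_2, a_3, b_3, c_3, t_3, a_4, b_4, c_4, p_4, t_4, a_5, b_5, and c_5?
a_1 = 2, b_1 = 6.5, c_1 = 8, q_1 = 6.5, t_1 = 5, a_2 = 9, b_2 = 16, c_2 = 5.5, a_3 = 7, b_3 = 12.5, c_3 = 6.5, t_3 = 5, a_4 = 11.5, b_4 = 9.5, c_4 = 5.5, p_4 = 4, t_4 = 4, a_5 = 5.5, b_5 = 16, c_5 = 10.5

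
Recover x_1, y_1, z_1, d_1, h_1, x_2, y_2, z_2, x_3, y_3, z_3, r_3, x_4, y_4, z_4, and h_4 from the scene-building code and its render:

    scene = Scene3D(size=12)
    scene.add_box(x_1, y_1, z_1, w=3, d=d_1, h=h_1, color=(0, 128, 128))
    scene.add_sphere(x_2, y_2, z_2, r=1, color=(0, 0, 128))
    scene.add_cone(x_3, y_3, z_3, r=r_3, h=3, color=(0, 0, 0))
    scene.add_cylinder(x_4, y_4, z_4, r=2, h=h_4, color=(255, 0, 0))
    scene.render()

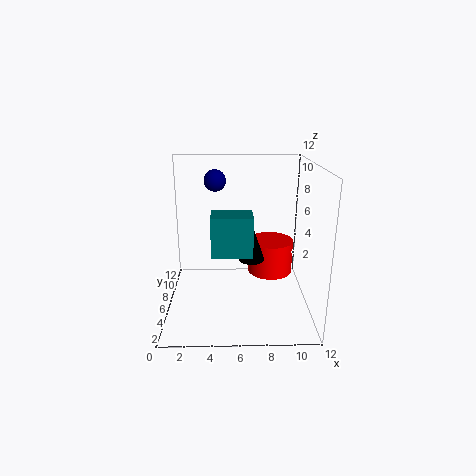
x_1 = 4; y_1 = 2; z_1 = 6; d_1 = 2; h_1 = 3; x_2 = 4; y_2 = 10; z_2 = 10; x_3 = 7; y_3 = 4; z_3 = 5; r_3 = 1; x_4 = 9; y_4 = 8; z_4 = 2; h_4 = 3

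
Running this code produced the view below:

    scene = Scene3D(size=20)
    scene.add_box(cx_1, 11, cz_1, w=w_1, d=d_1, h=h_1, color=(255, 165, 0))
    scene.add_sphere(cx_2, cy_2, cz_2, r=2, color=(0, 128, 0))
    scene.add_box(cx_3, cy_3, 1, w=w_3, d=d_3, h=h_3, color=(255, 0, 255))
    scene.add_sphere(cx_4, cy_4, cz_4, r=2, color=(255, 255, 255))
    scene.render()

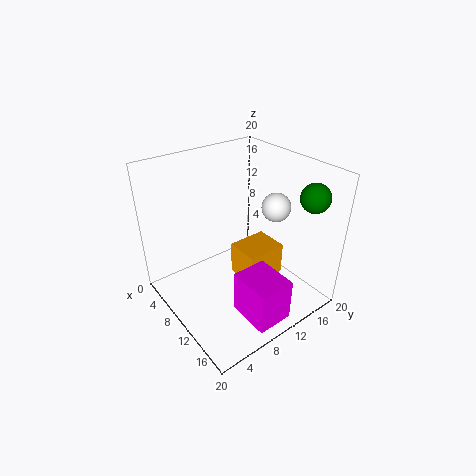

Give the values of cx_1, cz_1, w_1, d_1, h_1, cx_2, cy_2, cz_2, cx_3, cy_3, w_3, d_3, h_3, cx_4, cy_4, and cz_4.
cx_1 = 7, cz_1 = 2, w_1 = 5, d_1 = 6, h_1 = 5, cx_2 = 16, cy_2 = 18, cz_2 = 16, cx_3 = 13, cy_3 = 7, w_3 = 6, d_3 = 5, h_3 = 6, cx_4 = 12, cy_4 = 15, cz_4 = 14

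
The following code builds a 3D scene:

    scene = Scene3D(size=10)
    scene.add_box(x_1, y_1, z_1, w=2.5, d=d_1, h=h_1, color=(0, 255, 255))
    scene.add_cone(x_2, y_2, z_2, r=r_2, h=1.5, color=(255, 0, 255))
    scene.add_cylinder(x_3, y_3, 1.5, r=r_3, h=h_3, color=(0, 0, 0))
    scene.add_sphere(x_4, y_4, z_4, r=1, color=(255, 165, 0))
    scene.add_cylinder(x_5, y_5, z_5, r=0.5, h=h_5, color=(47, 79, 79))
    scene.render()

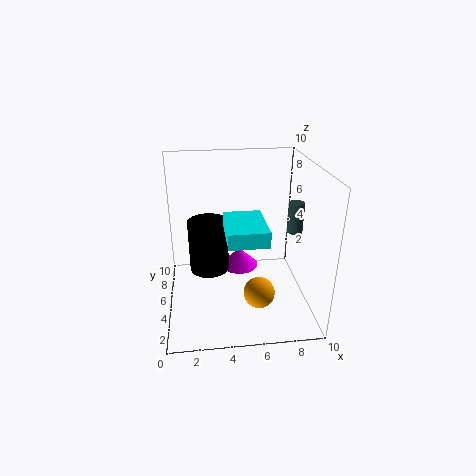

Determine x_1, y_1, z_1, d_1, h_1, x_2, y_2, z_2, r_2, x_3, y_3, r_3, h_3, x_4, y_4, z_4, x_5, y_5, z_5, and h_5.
x_1 = 4
y_1 = 1.5
z_1 = 6
d_1 = 3.5
h_1 = 1
x_2 = 5.5
y_2 = 8
z_2 = 1
r_2 = 1.5
x_3 = 3
y_3 = 7
r_3 = 1.5
h_3 = 4
x_4 = 6
y_4 = 2
z_4 = 2.5
x_5 = 8.5
y_5 = 3.5
z_5 = 6
h_5 = 2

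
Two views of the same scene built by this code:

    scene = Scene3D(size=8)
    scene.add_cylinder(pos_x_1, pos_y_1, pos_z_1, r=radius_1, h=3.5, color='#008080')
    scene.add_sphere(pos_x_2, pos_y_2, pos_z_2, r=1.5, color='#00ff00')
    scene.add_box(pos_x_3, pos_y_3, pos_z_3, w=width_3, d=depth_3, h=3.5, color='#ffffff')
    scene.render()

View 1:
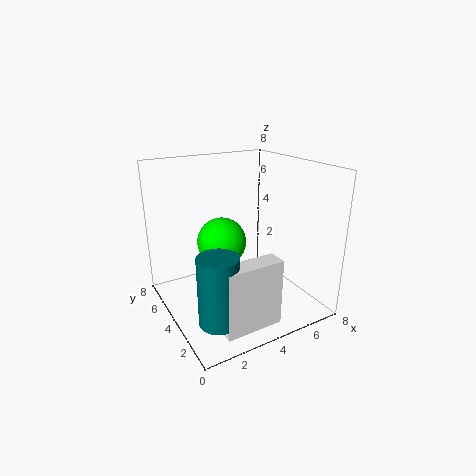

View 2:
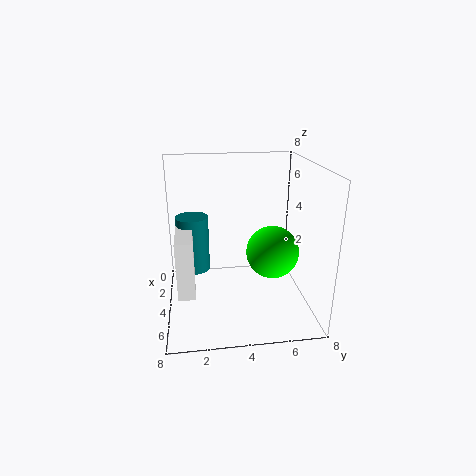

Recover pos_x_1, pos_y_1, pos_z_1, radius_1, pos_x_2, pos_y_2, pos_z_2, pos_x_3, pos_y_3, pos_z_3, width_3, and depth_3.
pos_x_1 = 1.5; pos_y_1 = 1.5; pos_z_1 = 1; radius_1 = 1; pos_x_2 = 4; pos_y_2 = 6; pos_z_2 = 3; pos_x_3 = 1.5; pos_y_3 = 0.5; pos_z_3 = 0.5; width_3 = 3; depth_3 = 1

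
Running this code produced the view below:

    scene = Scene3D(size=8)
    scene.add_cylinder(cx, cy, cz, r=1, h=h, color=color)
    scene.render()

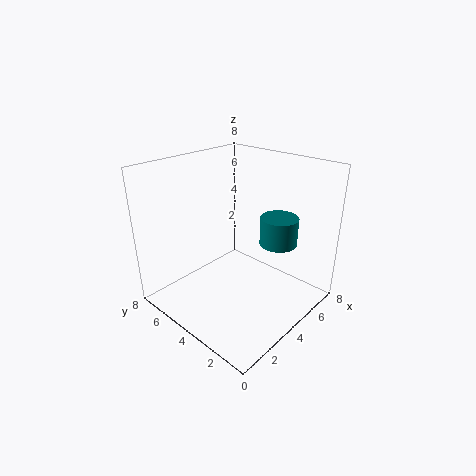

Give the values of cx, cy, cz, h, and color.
cx = 5; cy = 2; cz = 4; h = 1.5; color = 'teal'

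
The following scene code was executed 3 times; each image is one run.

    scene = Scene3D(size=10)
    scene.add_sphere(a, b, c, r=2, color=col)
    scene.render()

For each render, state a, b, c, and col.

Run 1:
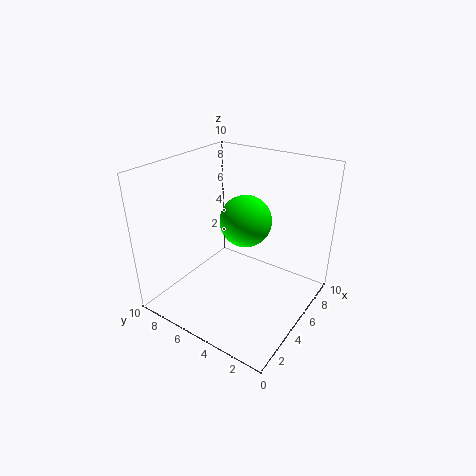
a = 7.5, b = 6, c = 5, col = 'lime'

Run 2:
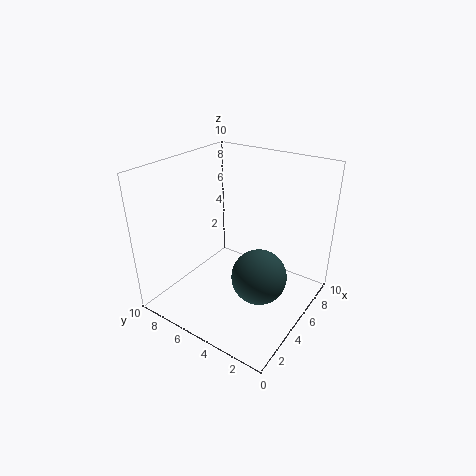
a = 5.5, b = 3.5, c = 2, col = 'darkslategray'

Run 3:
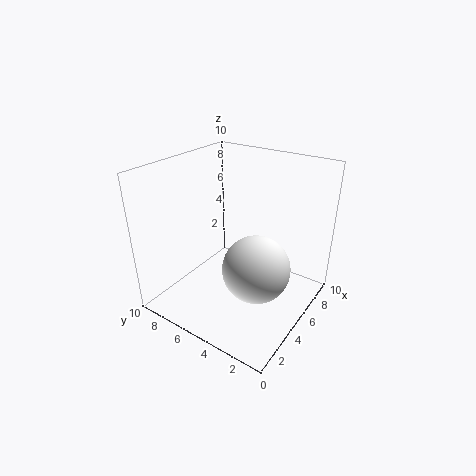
a = 2.5, b = 2, c = 5, col = 'white'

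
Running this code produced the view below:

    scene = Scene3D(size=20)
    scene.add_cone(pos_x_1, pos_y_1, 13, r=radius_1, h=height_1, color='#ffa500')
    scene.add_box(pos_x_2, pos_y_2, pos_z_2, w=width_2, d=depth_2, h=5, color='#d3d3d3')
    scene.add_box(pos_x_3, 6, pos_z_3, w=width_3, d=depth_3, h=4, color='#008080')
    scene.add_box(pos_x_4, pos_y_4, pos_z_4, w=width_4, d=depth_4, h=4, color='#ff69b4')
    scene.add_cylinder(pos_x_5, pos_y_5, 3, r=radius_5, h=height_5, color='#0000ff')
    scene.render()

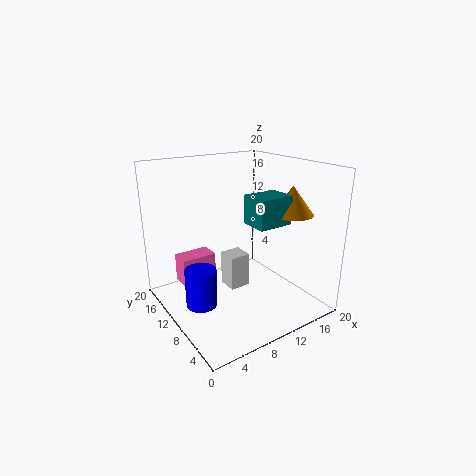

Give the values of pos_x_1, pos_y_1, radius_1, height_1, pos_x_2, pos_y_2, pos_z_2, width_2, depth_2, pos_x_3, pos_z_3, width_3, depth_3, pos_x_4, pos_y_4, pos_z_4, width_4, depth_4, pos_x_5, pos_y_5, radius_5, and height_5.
pos_x_1 = 17; pos_y_1 = 7; radius_1 = 3; height_1 = 4; pos_x_2 = 9; pos_y_2 = 10; pos_z_2 = 2; width_2 = 3; depth_2 = 3; pos_x_3 = 11; pos_z_3 = 12; width_3 = 5; depth_3 = 4; pos_x_4 = 3; pos_y_4 = 13; pos_z_4 = 3; width_4 = 5; depth_4 = 3; pos_x_5 = 3; pos_y_5 = 8; radius_5 = 2; height_5 = 5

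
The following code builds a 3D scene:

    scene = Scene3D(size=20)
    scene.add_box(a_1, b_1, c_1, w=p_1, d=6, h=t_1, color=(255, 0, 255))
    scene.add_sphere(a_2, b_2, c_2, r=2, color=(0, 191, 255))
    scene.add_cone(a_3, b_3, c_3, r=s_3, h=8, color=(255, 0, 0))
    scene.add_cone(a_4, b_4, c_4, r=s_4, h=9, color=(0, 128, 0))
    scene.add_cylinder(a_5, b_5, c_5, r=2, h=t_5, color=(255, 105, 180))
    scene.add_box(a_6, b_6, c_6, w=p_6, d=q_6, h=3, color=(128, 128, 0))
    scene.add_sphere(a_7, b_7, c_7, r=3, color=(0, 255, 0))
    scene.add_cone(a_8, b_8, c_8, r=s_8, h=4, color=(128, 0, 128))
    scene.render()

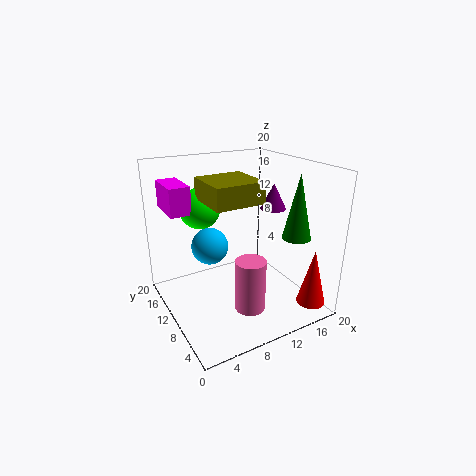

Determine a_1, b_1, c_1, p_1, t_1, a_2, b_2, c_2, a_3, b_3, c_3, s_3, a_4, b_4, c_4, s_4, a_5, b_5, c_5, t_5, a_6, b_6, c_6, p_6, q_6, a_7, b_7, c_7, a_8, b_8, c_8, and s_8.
a_1 = 2; b_1 = 14; c_1 = 13; p_1 = 3; t_1 = 4; a_2 = 3; b_2 = 4; c_2 = 13; a_3 = 18; b_3 = 3; c_3 = 1; s_3 = 2; a_4 = 17; b_4 = 6; c_4 = 10; s_4 = 2; a_5 = 9; b_5 = 5; c_5 = 2; t_5 = 7; a_6 = 6; b_6 = 8; c_6 = 15; p_6 = 7; q_6 = 7; a_7 = 7; b_7 = 16; c_7 = 13; a_8 = 18; b_8 = 13; c_8 = 12; s_8 = 2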